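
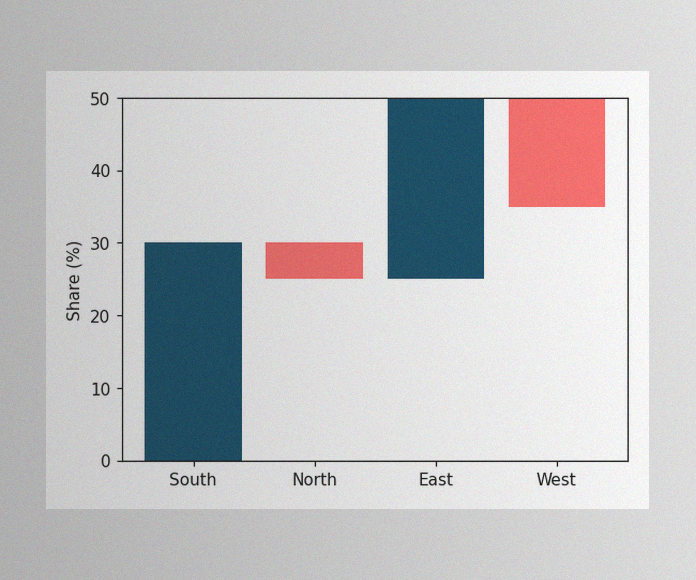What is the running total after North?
The image has some photo noise and uneven lighting. After North the running total reaches 25%.

25%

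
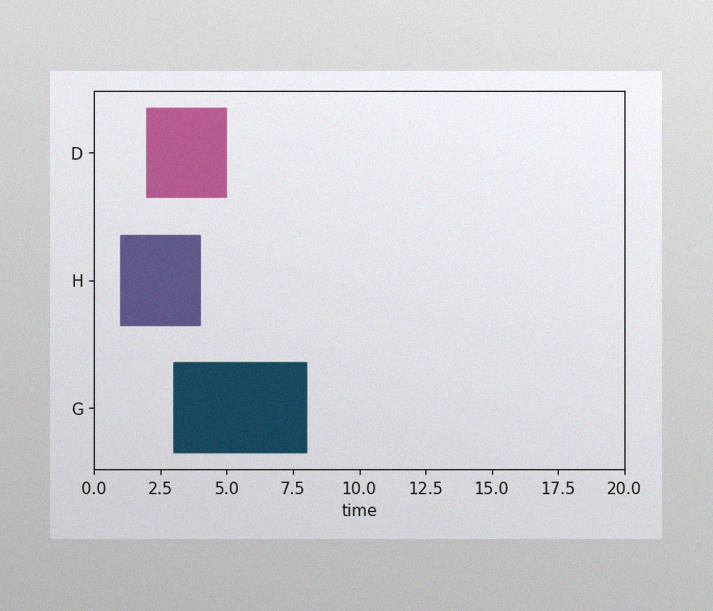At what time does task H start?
The image has some photo noise and uneven lighting. The H bar begins at t=1.

1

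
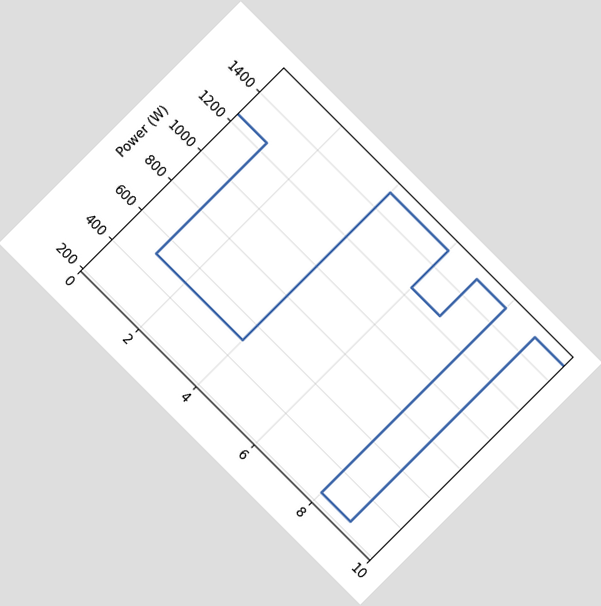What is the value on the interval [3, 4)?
500W

The chart is tilted about 45° clockwise. On [3, 4) the step sits at 500W.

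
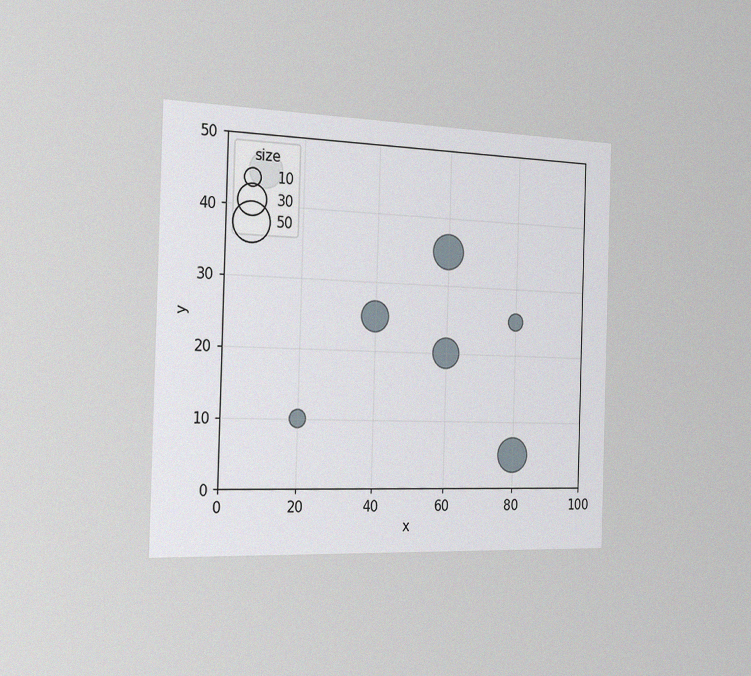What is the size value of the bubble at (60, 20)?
The chart is viewed slightly from the left, with some photo noise. Matching the bubble at (60, 20) against the size legend gives 30.

30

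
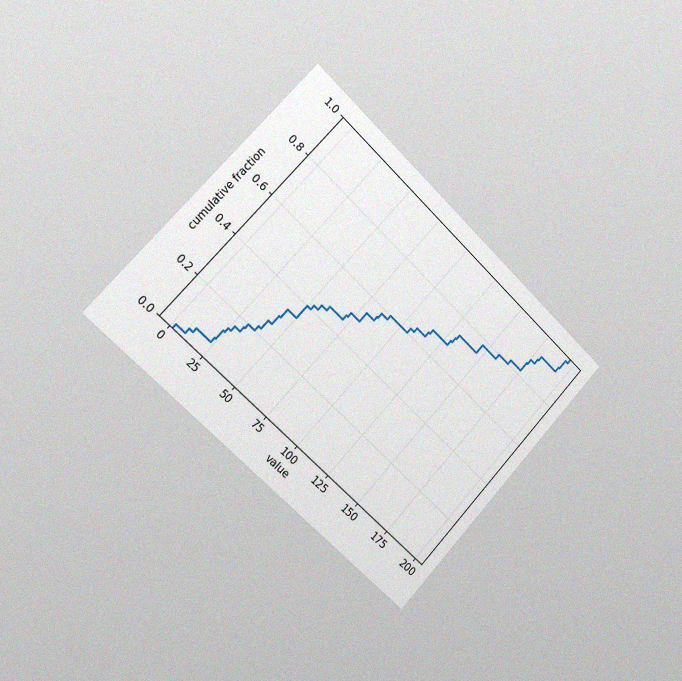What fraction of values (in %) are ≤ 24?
The chart is tilted about 43° clockwise and viewed slightly from the left, with some photo noise. At x=24 the ECDF step is at 12%.

12%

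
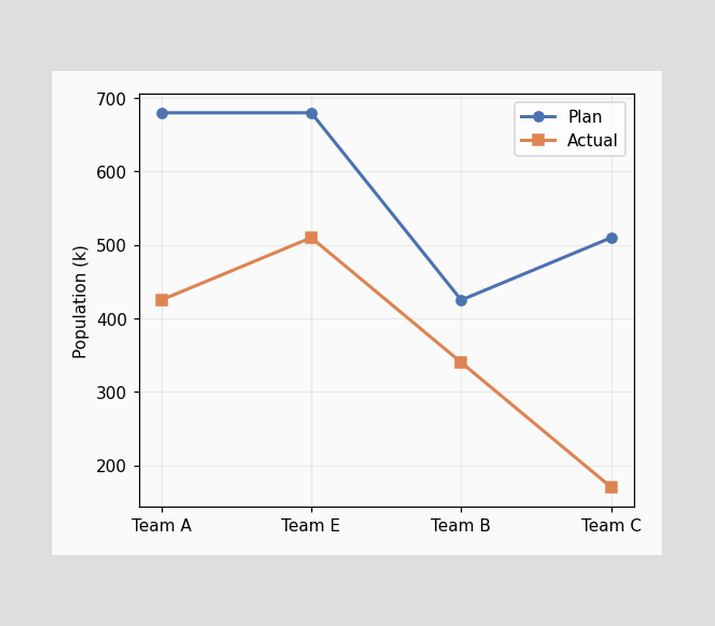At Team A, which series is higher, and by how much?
At Team A, Plan sits above the other line by 255k.

Plan, by 255k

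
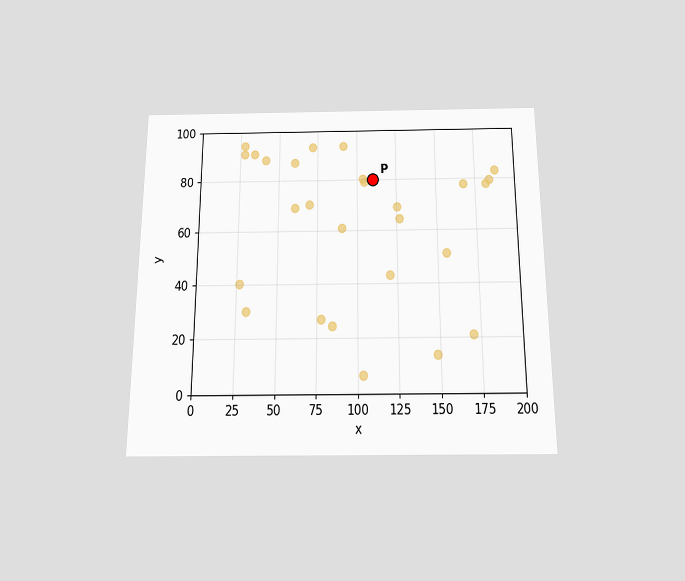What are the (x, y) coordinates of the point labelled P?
(110, 80)

The chart is viewed slightly from below. Following the gridlines from P to each axis, P sits at (110, 80).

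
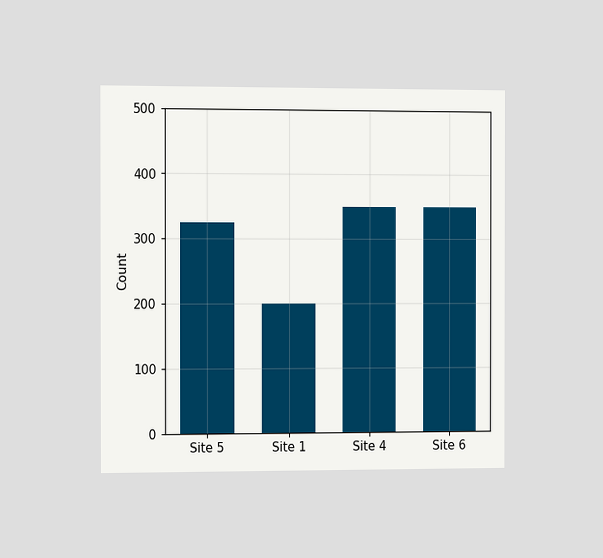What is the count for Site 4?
350

The chart is viewed at a slight angle. Reading along the chart's y-axis, the Site 4 bar reaches 350.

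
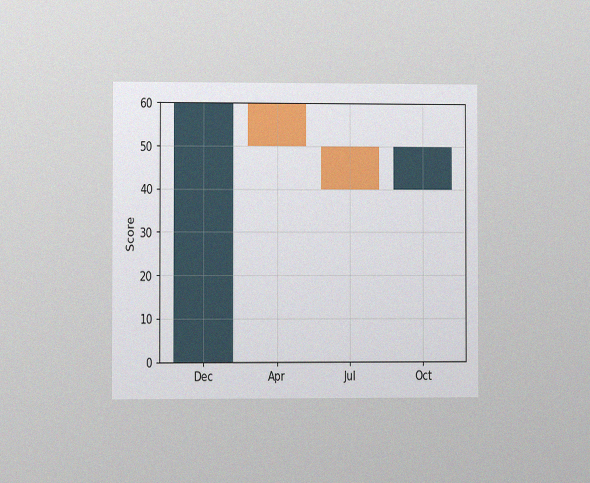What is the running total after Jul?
40

The chart is viewed at a slight angle, with some photo noise. After Jul the running total reaches 40.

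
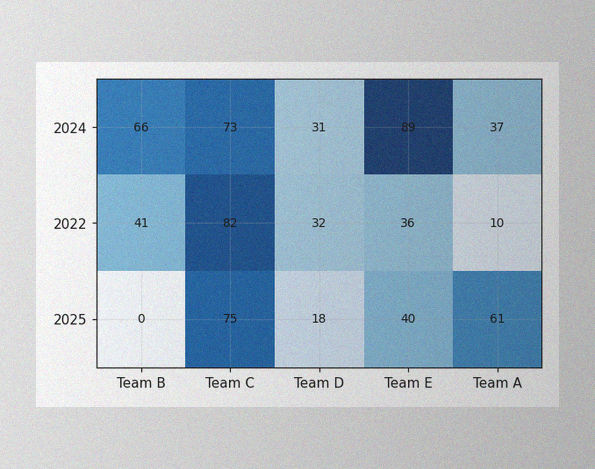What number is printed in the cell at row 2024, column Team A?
37

The image has some photo noise and uneven lighting. The (2024, Team A) cell reads 37.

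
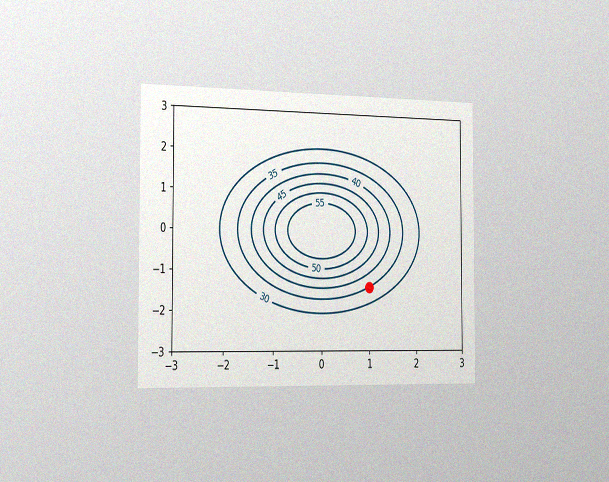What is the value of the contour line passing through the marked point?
The chart is viewed slightly from the left, with some photo noise. The marked point sits on the contour labelled 35.

35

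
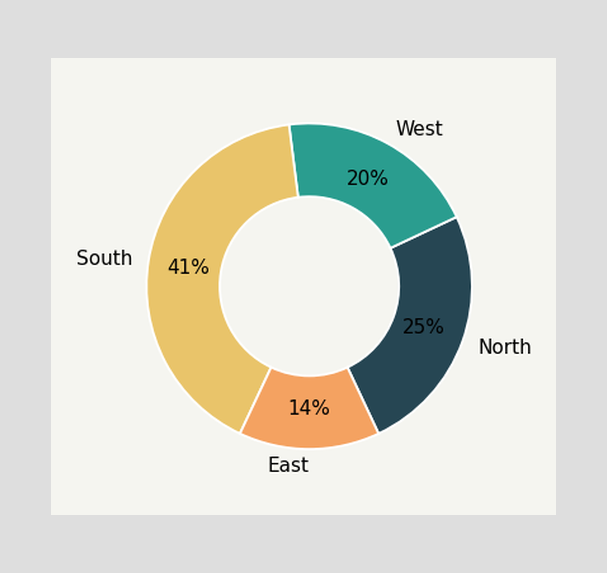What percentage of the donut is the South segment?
The South segment takes up 41% of the ring.

41%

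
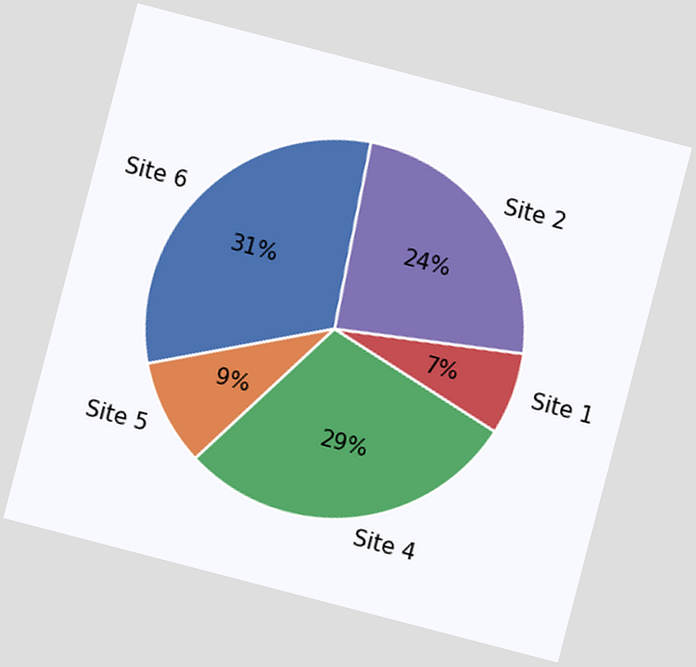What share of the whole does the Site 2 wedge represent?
24%

The chart is tilted about 15° clockwise. The Site 2 slice takes up 24% of the pie.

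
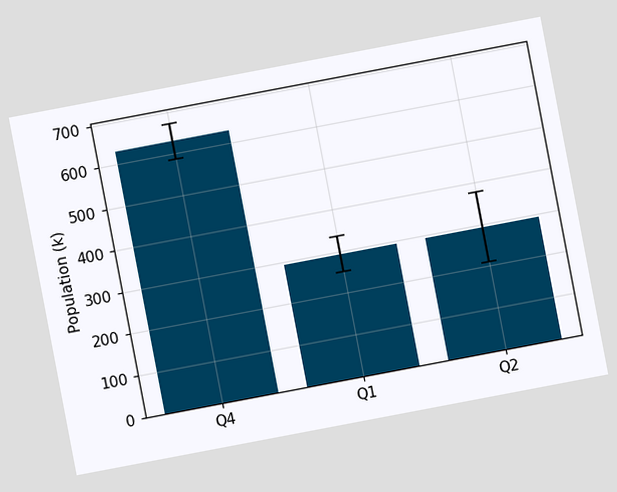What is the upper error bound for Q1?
336k

The chart is tilted about 11° counter-clockwise. The Q1 bar's upper whisker reaches 336k.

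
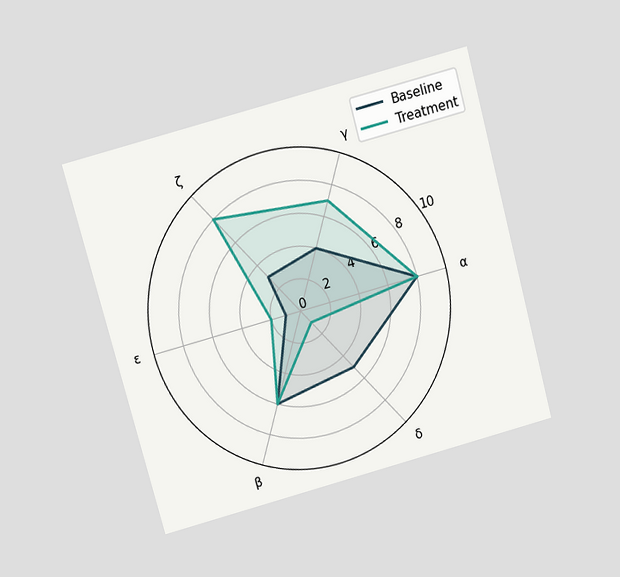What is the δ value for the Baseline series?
5

The chart is tilted about 15° counter-clockwise and viewed slightly from above. On the δ axis, Baseline reaches 5.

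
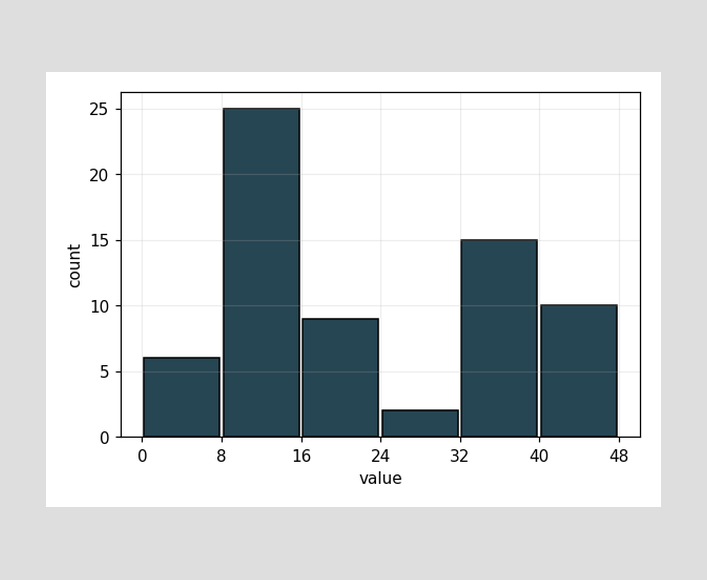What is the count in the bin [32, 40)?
15

The [32, 40) bin has height 15.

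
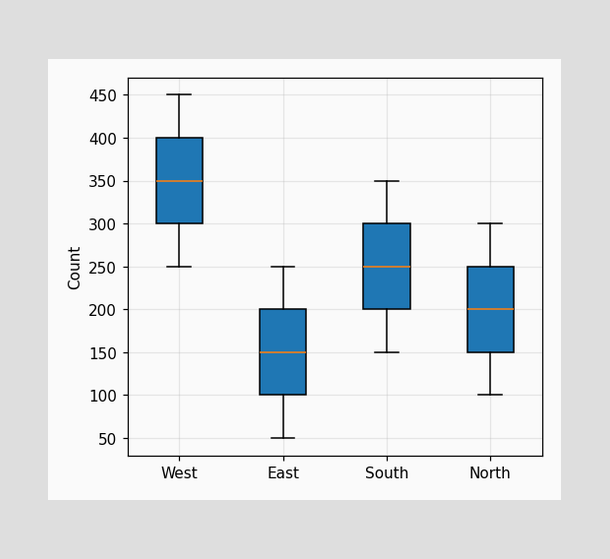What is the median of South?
250

The median line in the South box sits at 250.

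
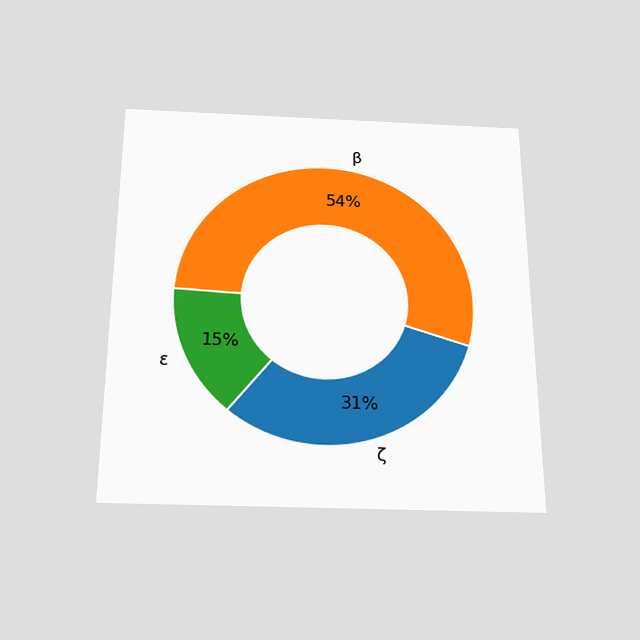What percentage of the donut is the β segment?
The chart is viewed slightly from below. The β segment takes up 54% of the ring.

54%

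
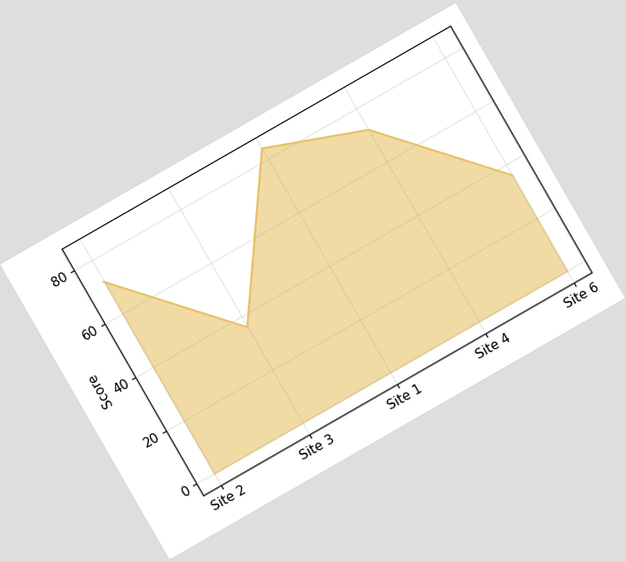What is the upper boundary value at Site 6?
36

The chart is tilted about 30° counter-clockwise. At Site 6 the upper boundary is at 36.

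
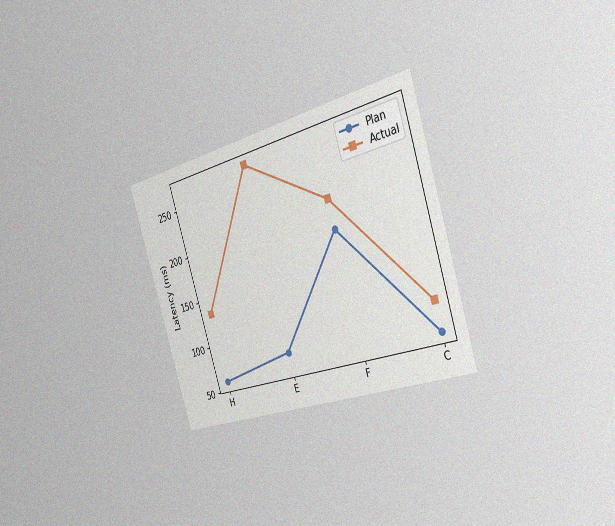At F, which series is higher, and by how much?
Actual, by 30ms

The chart is tilted about 17° counter-clockwise and viewed slightly from the right, with some photo noise. At F, Actual sits above the other line by 30ms.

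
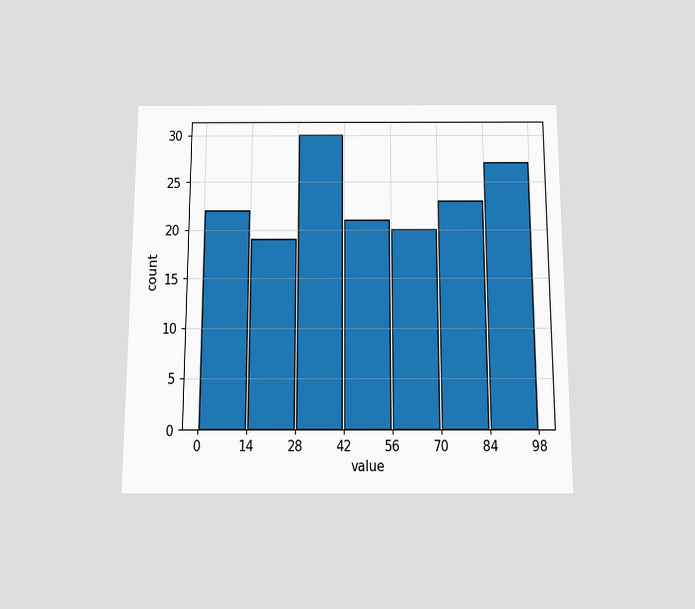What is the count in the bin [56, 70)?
The chart is viewed slightly from below. The [56, 70) bin has height 20.

20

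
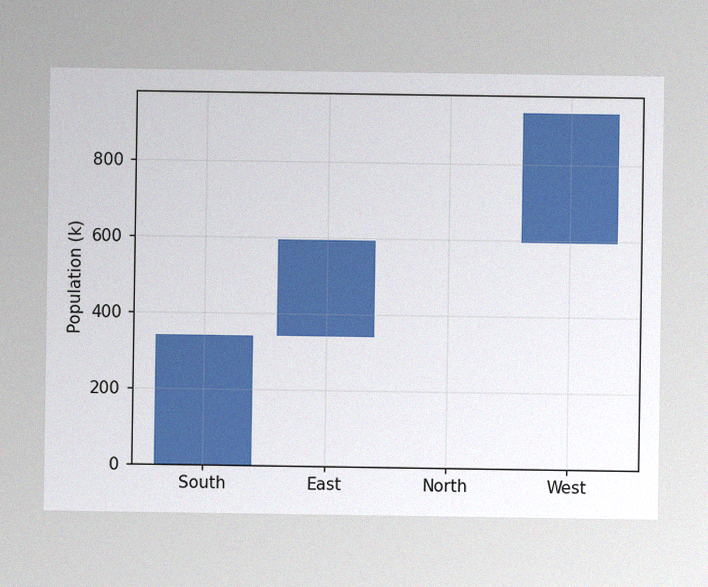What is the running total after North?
The image has some photo noise and uneven lighting. After North the running total reaches 595k.

595k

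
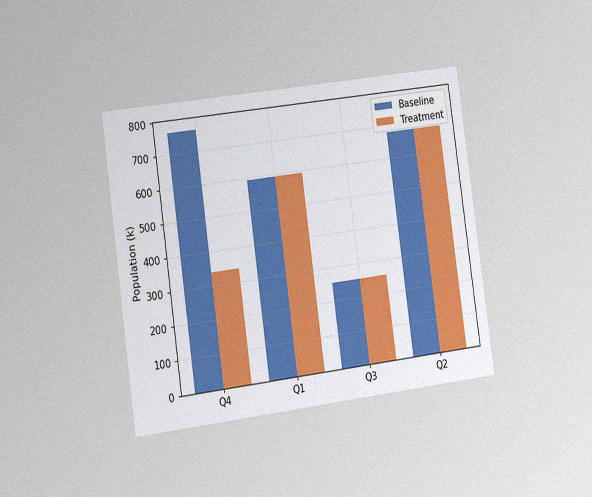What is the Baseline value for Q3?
The chart is tilted about 8° counter-clockwise and viewed slightly from the left, with some photo noise. The Baseline bar at Q3 reaches 255k on the y-axis.

255k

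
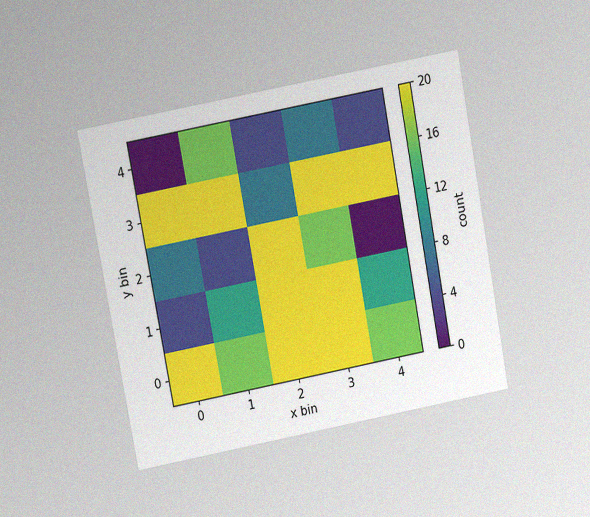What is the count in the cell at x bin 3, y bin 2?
16

The chart is tilted about 11° counter-clockwise and viewed at a slight angle, with some photo noise. Matching the cell (3, 2) against the colorbar gives 16.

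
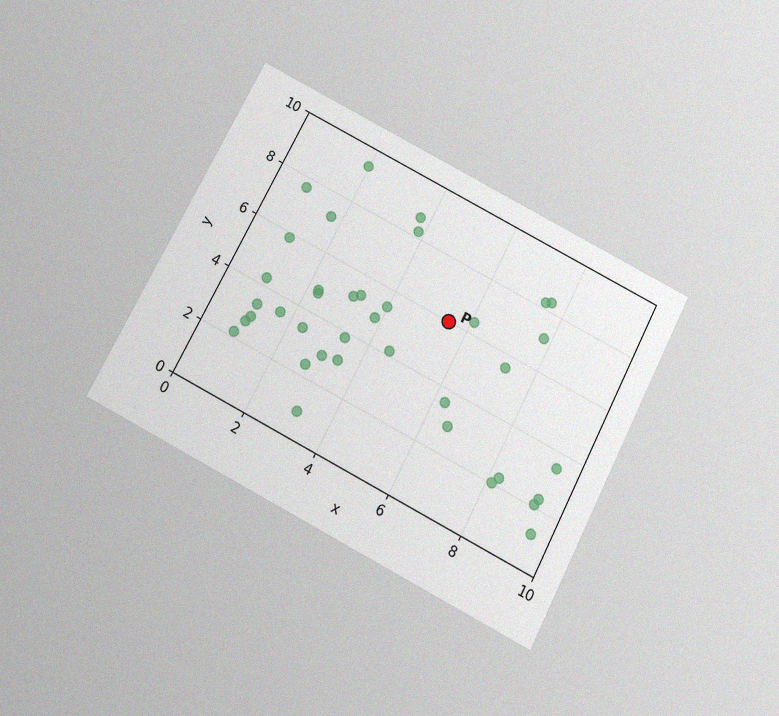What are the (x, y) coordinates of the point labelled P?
The chart is tilted about 27° clockwise and viewed slightly from below, with some photo noise. Following the gridlines from P to each axis, P sits at (5.5, 6).

(5.5, 6)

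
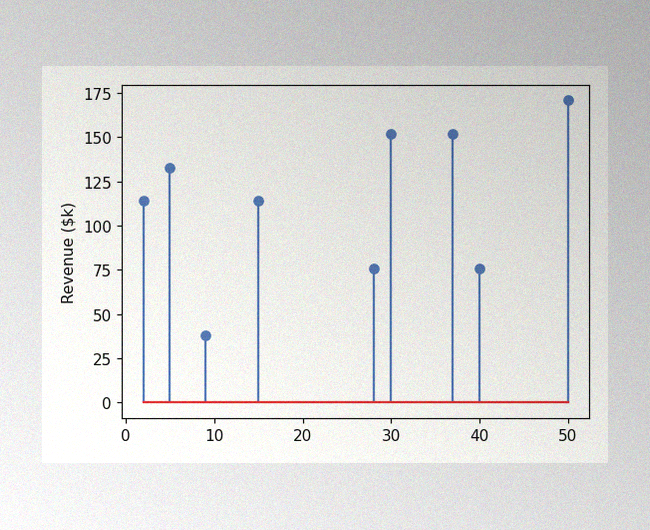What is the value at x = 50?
The image has some photo noise and uneven lighting. The stem at x=50 reaches $171k.

$171k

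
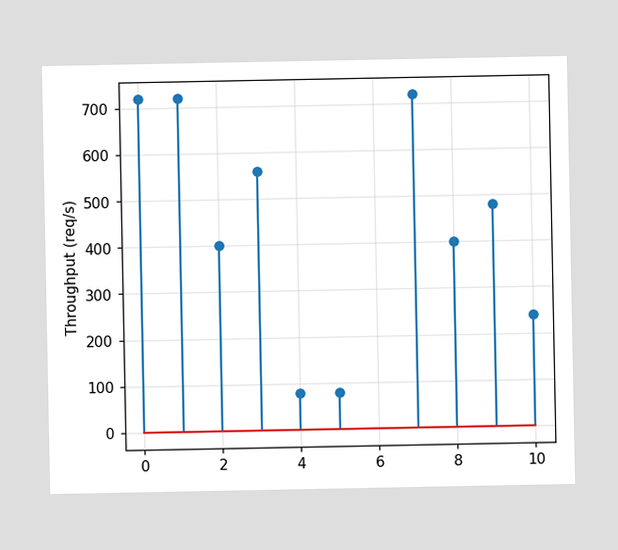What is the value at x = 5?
80req/s

The stem at x=5 reaches 80req/s.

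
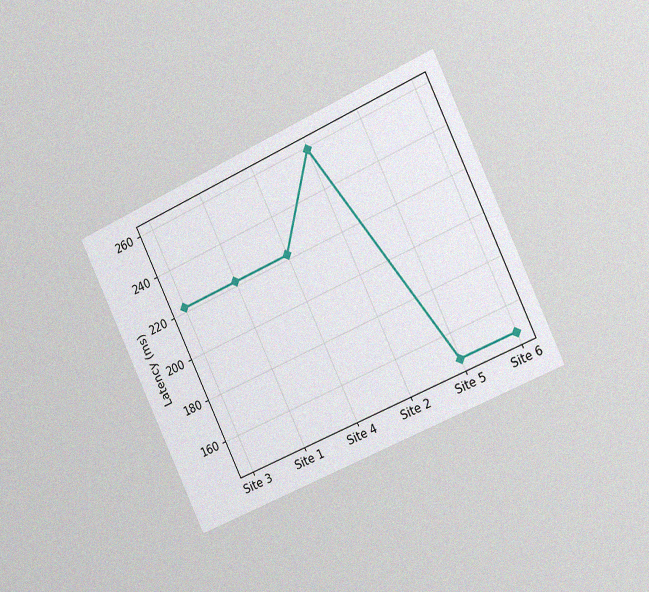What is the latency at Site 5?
148ms

The chart is tilted about 25° counter-clockwise and viewed slightly from the right, with some photo noise. At Site 5, the line is at 148ms.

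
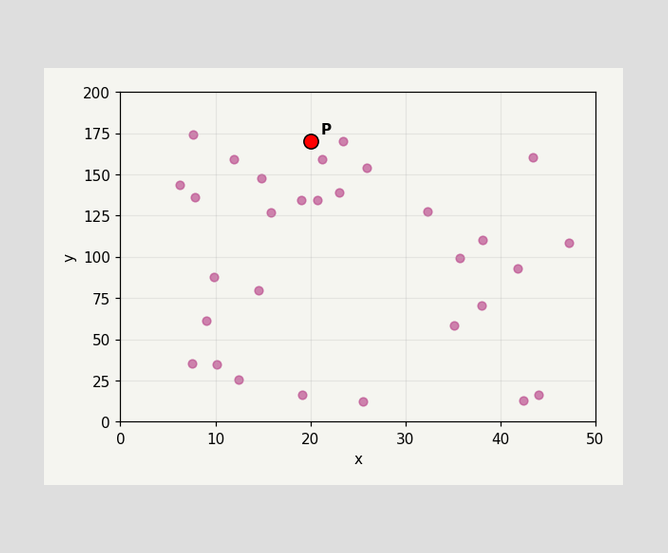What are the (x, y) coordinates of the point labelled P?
(20, 170)

Following the gridlines from P to each axis, P sits at (20, 170).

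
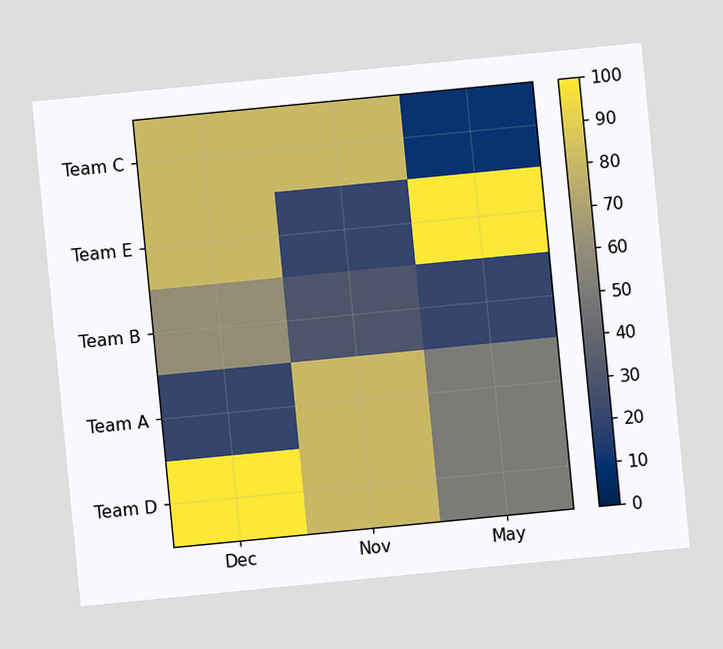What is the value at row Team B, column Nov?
The chart is tilted about 6° counter-clockwise. Matching cell (Team B, Nov) against the colorbar gives 30.

30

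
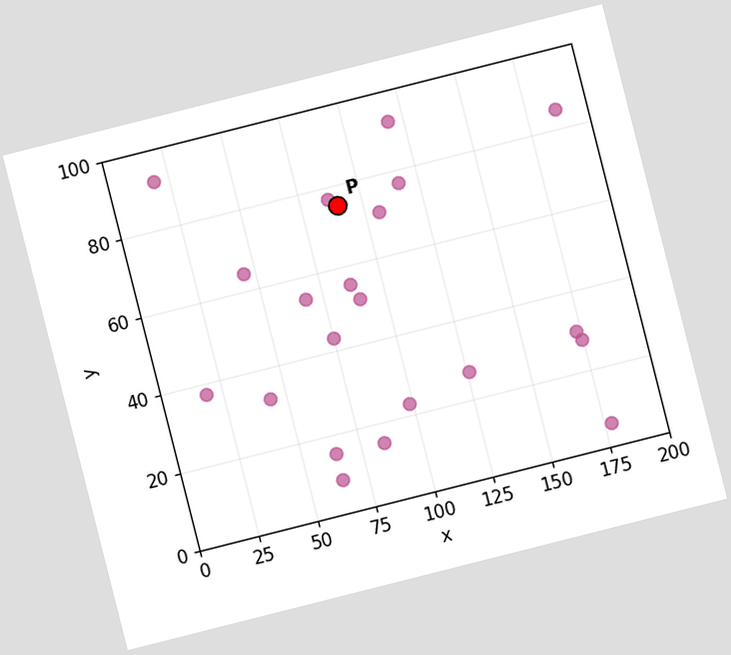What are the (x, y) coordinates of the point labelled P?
(90, 75)

The chart is tilted about 14° counter-clockwise. Following the gridlines from P to each axis, P sits at (90, 75).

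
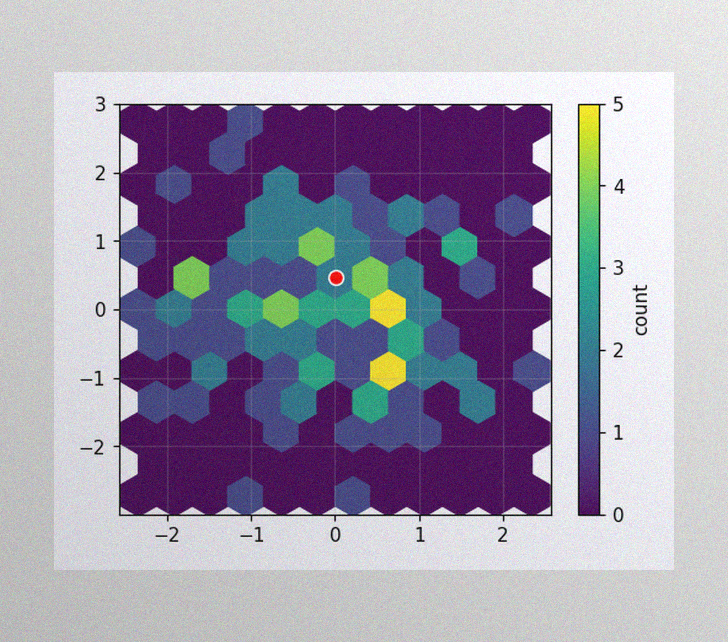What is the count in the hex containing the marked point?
The image has some photo noise and uneven lighting. The marked hex reads 2 on the colorbar.

2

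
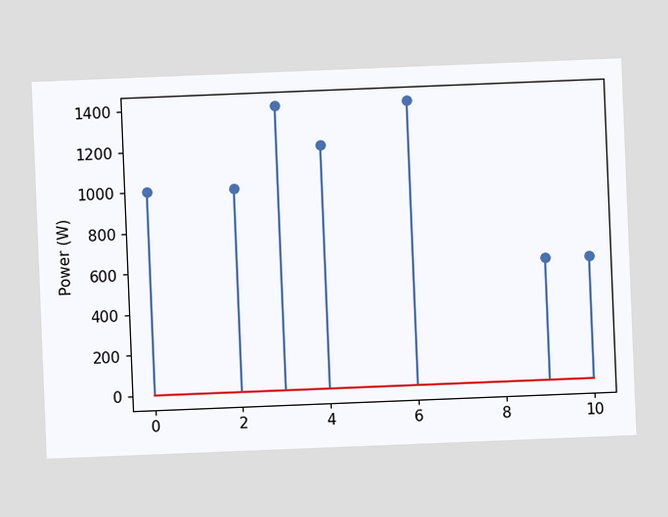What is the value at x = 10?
600W

The chart is tilted about 2° counter-clockwise. The stem at x=10 reaches 600W.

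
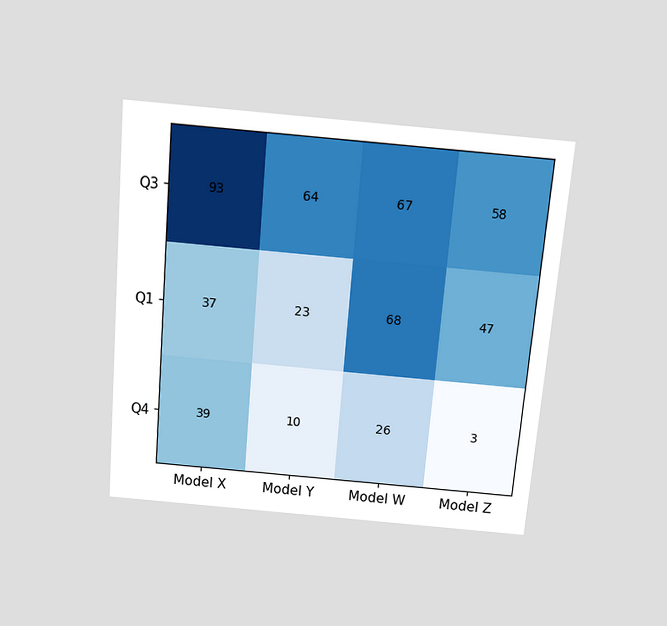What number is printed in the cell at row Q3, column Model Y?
The chart is tilted about 5° clockwise and viewed slightly from above. The (Q3, Model Y) cell reads 64.

64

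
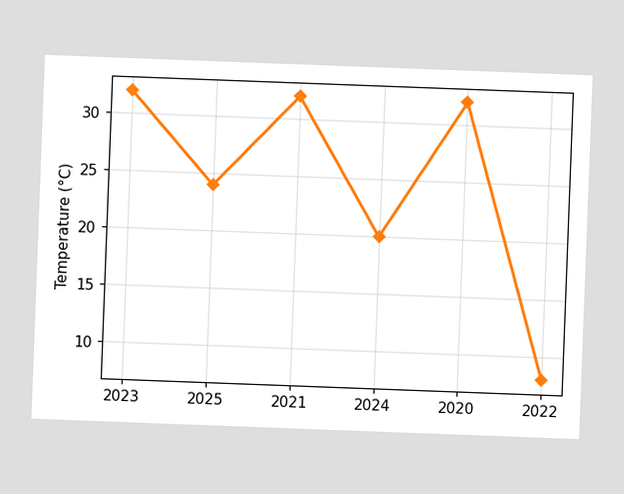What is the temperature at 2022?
8°C

The chart is tilted about 2° clockwise. At 2022, the line is at 8°C.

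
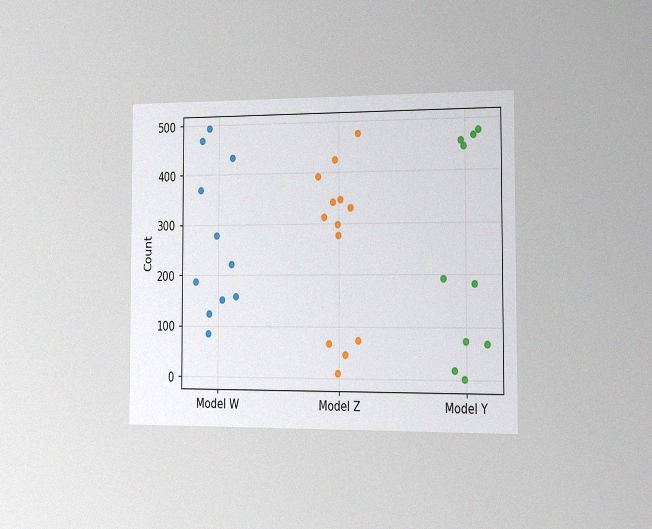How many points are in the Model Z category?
13

The chart is viewed slightly from the right, with some photo noise. Counting the markers in the Model Z column gives 13.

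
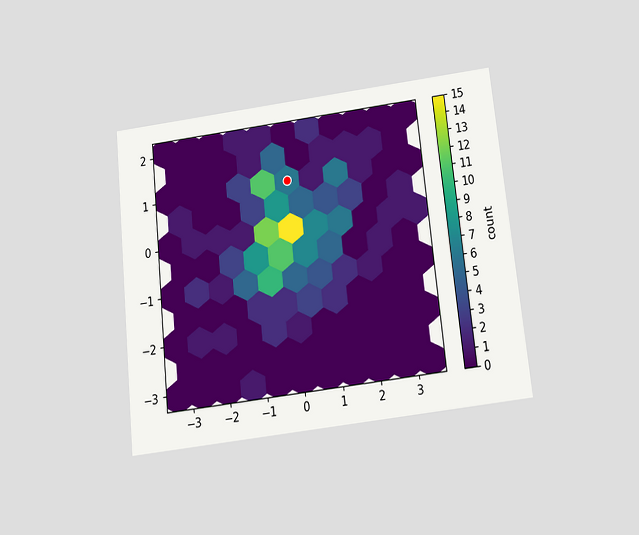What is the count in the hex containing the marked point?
The chart is tilted about 6° counter-clockwise and viewed slightly from below. The marked hex reads 6 on the colorbar.

6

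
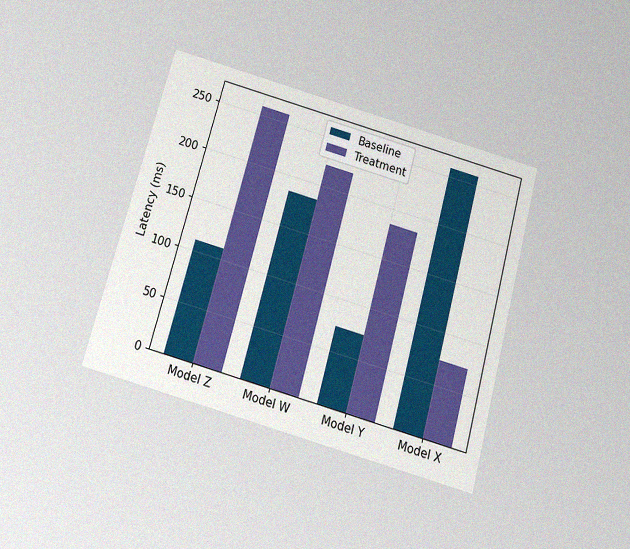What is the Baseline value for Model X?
The chart is tilted about 15° clockwise and viewed slightly from below, with some photo noise. The Baseline bar at Model X reaches 259ms on the y-axis.

259ms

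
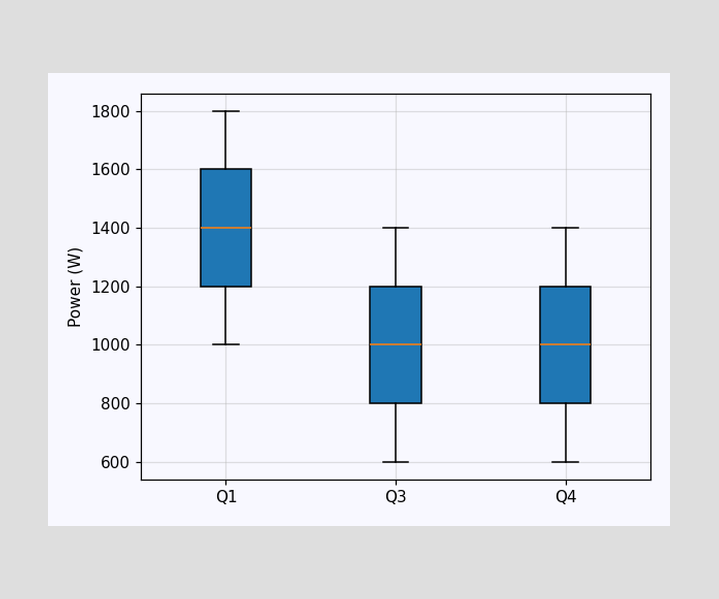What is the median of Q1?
The median line in the Q1 box sits at 1400W.

1400W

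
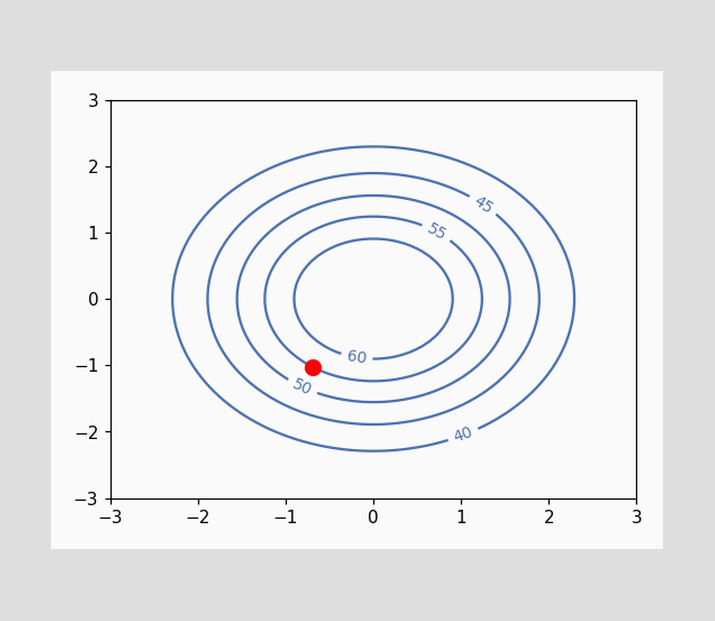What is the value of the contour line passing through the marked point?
55

The marked point sits on the contour labelled 55.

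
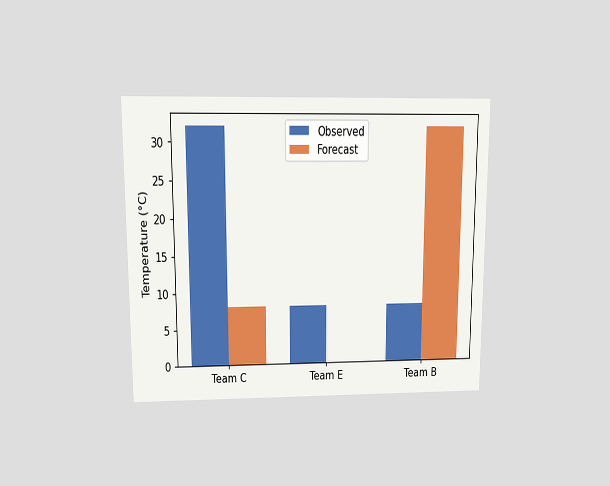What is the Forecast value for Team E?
The chart is viewed at a slight angle. The Forecast bar at Team E reaches 0°C on the y-axis.

0°C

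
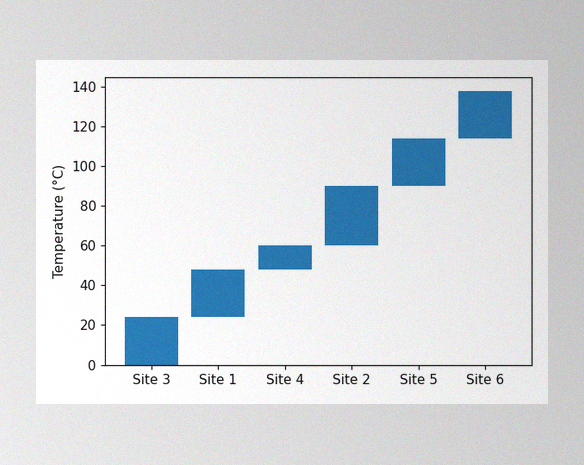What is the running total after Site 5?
114°C

The image has some photo noise and uneven lighting. After Site 5 the running total reaches 114°C.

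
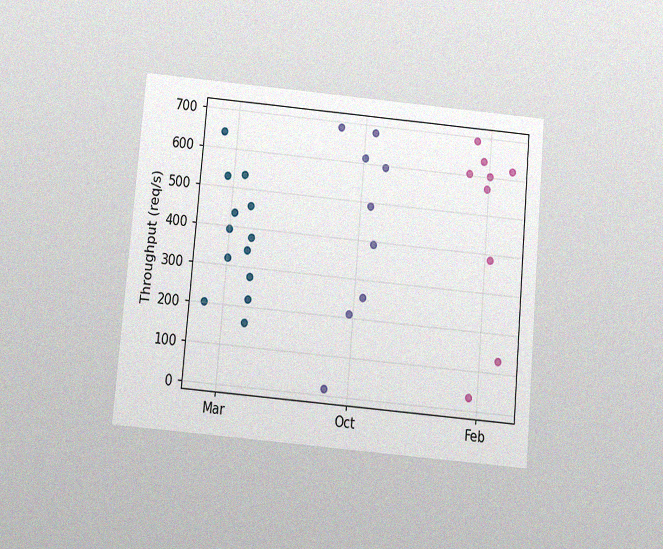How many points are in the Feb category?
The chart is tilted about 5° clockwise and viewed slightly from below, with some photo noise. Counting the markers in the Feb column gives 9.

9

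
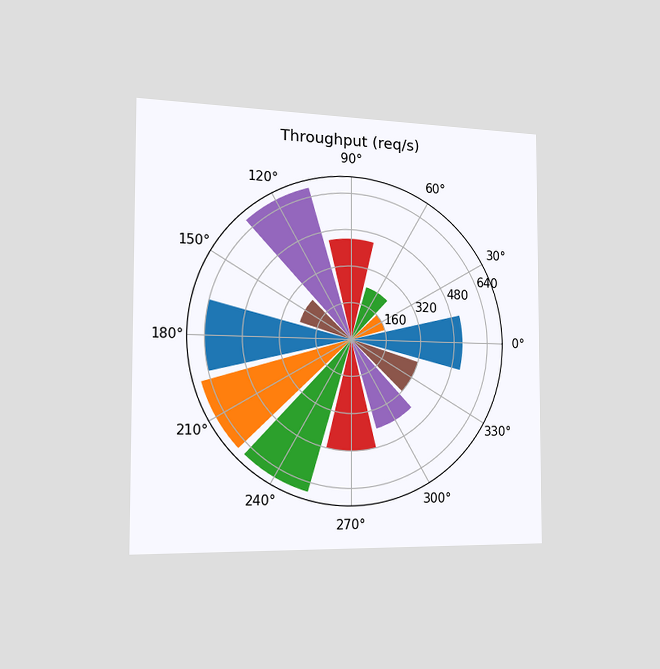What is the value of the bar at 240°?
680req/s

The chart is viewed slightly from the left. The bar at 240° reaches 680req/s on the radial axis.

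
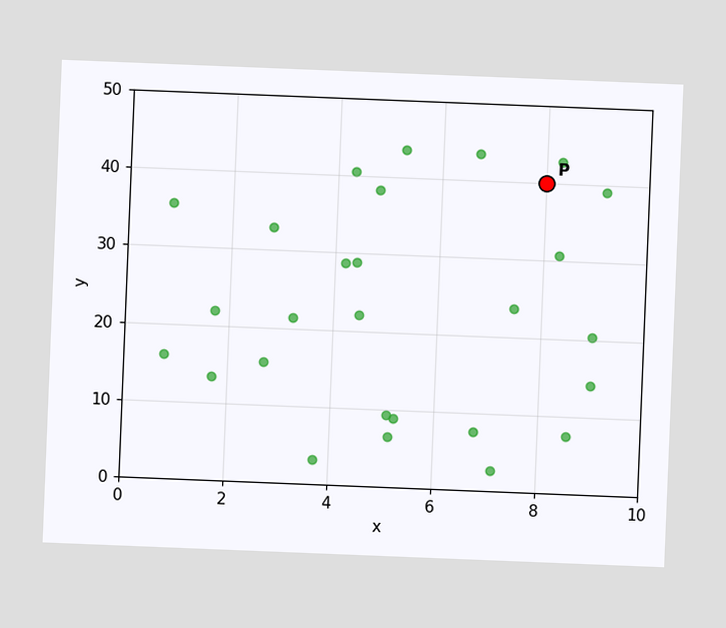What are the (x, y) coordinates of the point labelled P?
The chart is tilted about 2° clockwise. Following the gridlines from P to each axis, P sits at (8, 40).

(8, 40)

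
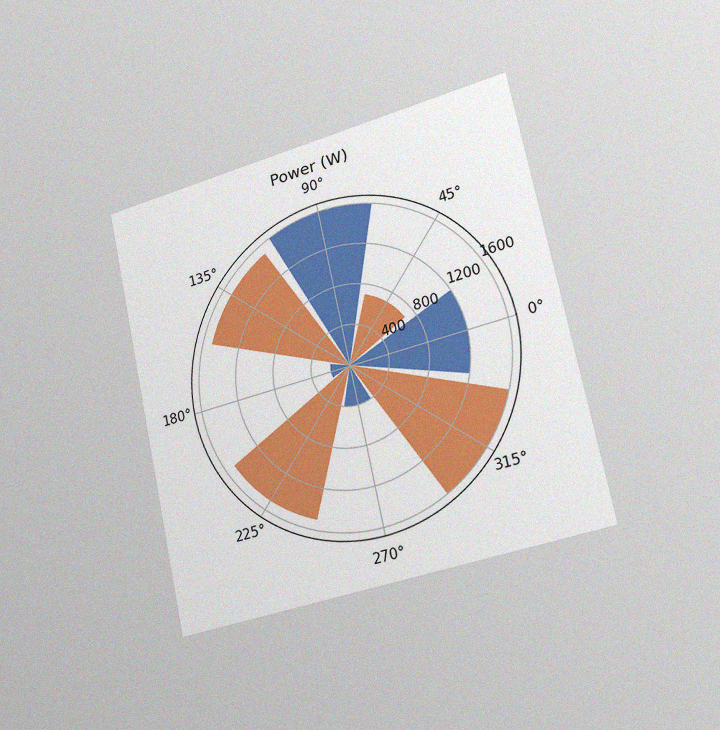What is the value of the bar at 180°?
200W

The chart is tilted about 12° counter-clockwise and viewed slightly from the right, with some photo noise. The bar at 180° reaches 200W on the radial axis.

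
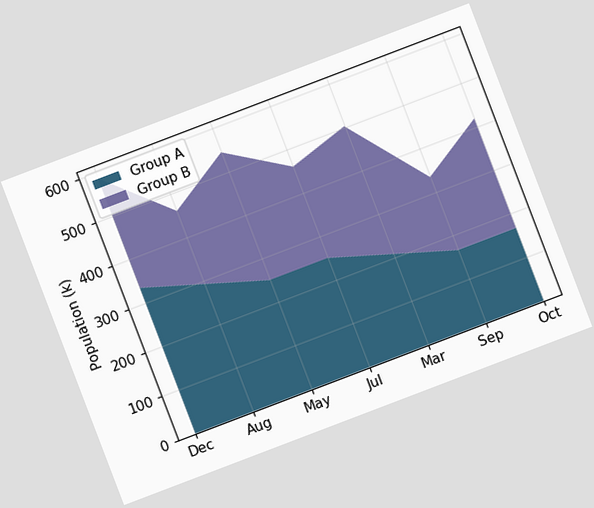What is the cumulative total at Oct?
The chart is tilted about 21° counter-clockwise. The stacked total at Oct reaches 420k.

420k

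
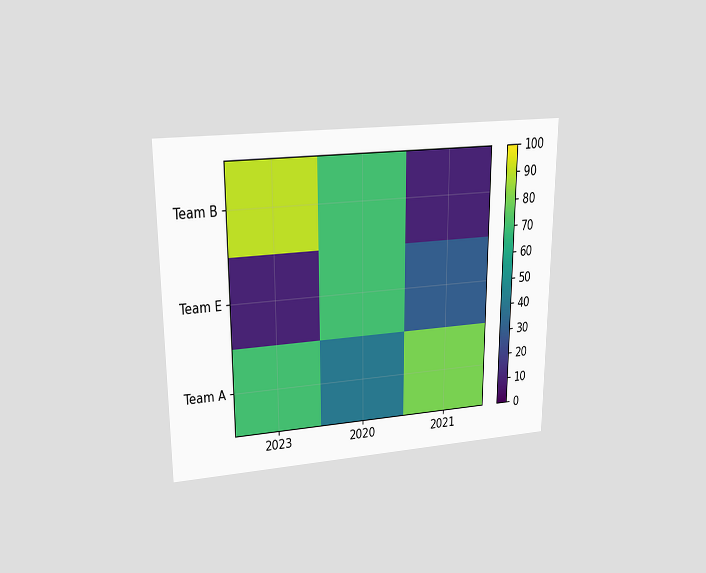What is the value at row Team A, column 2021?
80

The chart is viewed at a slight angle. Matching cell (Team A, 2021) against the colorbar gives 80.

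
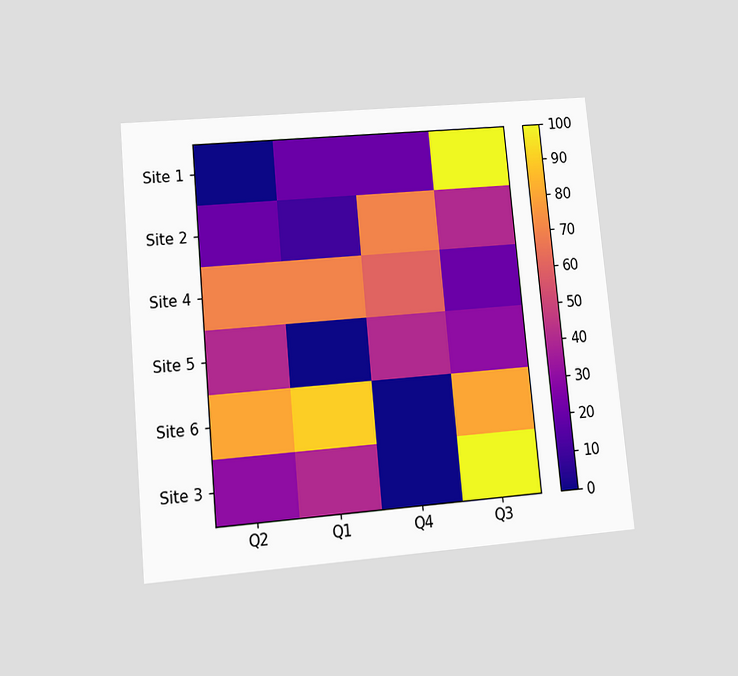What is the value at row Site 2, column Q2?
The chart is tilted about 5° counter-clockwise and viewed at a slight angle. Matching cell (Site 2, Q2) against the colorbar gives 20.

20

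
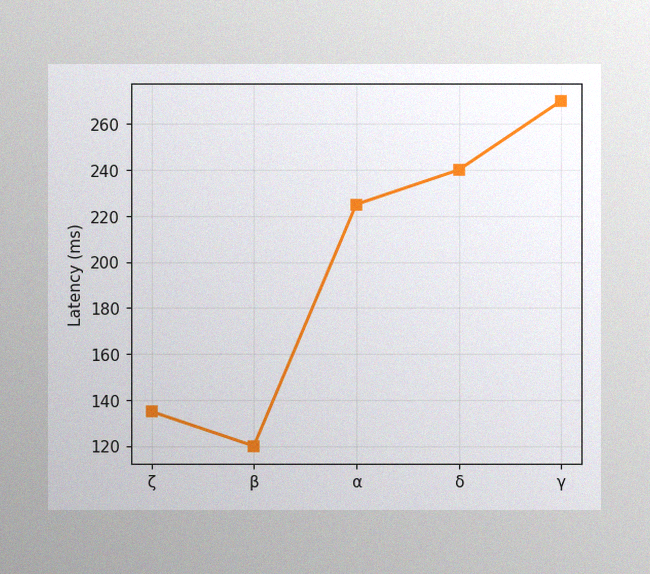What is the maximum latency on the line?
The image has some photo noise and uneven lighting. The highest point is at γ, and reading across to the y-axis gives 270ms.

270ms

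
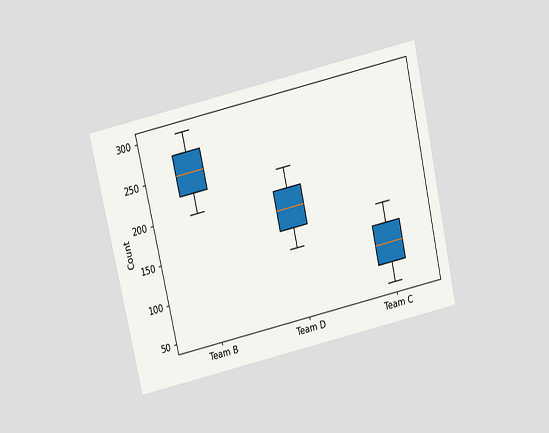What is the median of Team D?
The chart is tilted about 13° counter-clockwise and viewed slightly from above. The median line in the Team D box sits at 175.

175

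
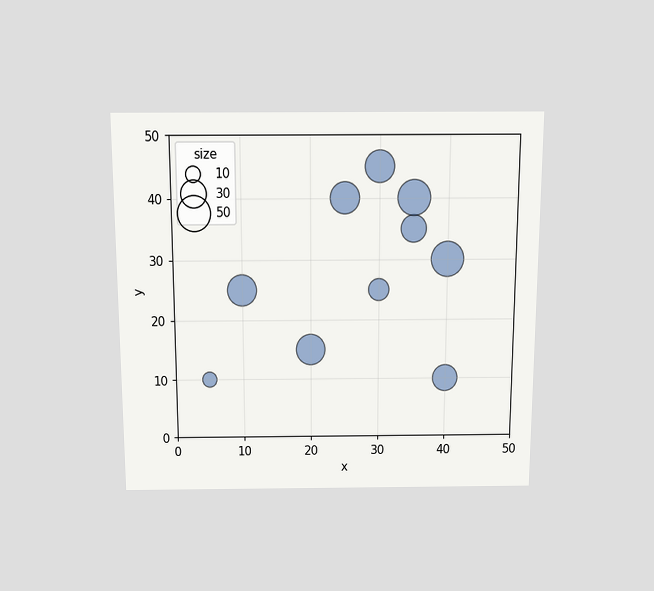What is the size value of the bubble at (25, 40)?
The chart is viewed slightly from above. Matching the bubble at (25, 40) against the size legend gives 40.

40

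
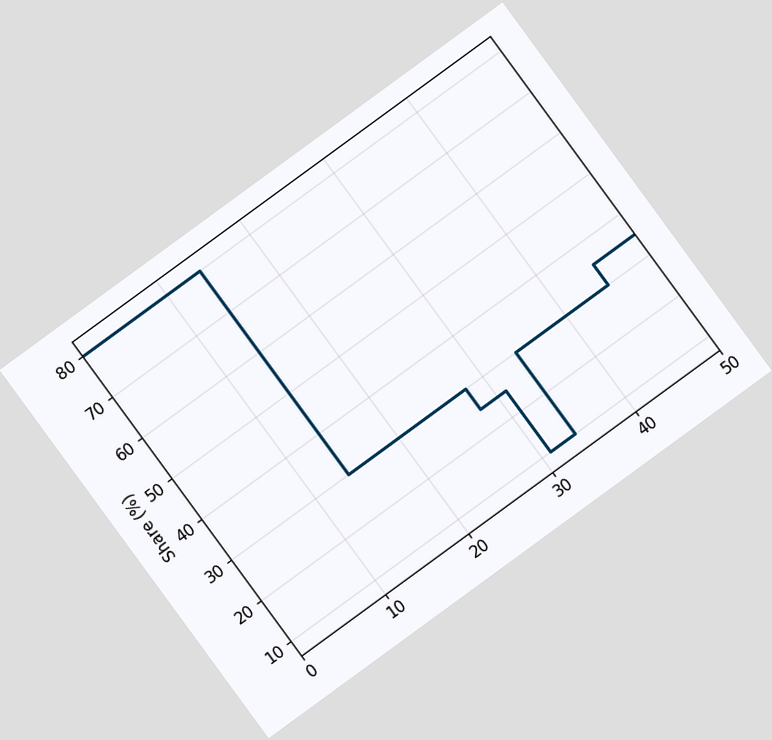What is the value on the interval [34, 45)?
30%

The chart is tilted about 36° counter-clockwise. On [34, 45) the step sits at 30%.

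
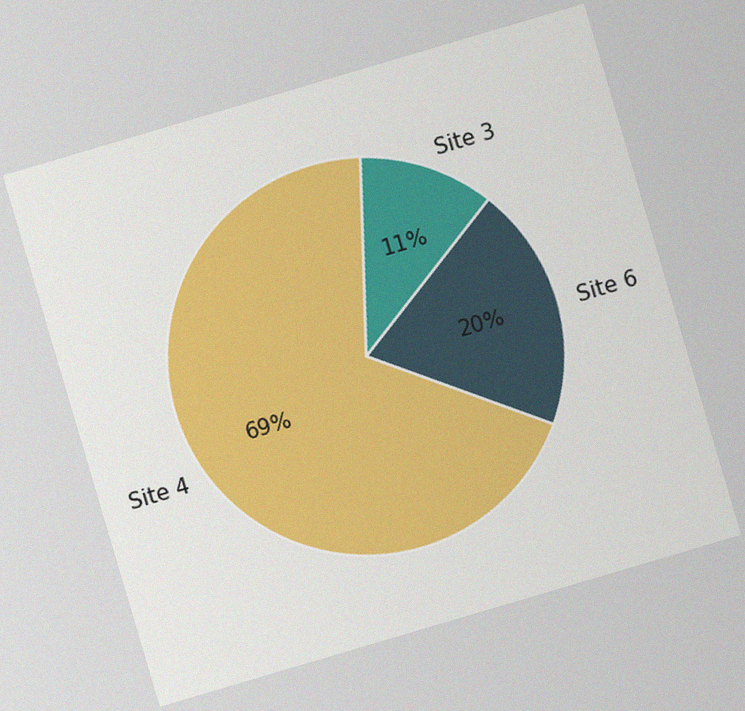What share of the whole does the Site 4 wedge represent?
The chart is tilted about 16° counter-clockwise, with some photo noise. The Site 4 slice takes up 69% of the pie.

69%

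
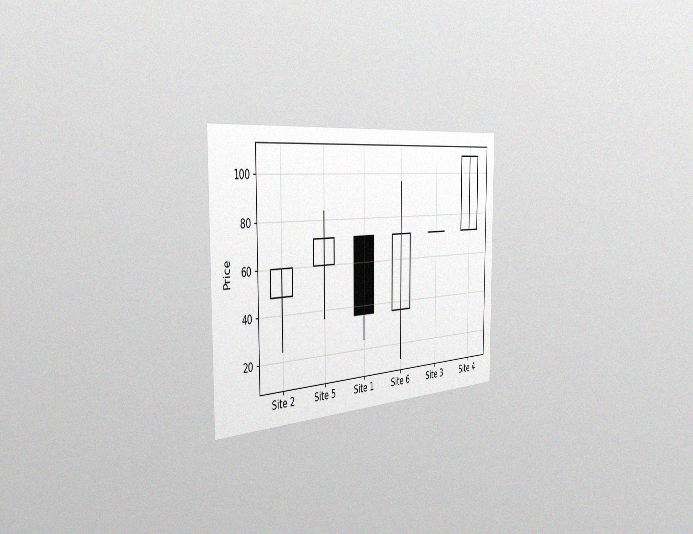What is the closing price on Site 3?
72

The chart is viewed slightly from the left, with some photo noise. The Site 3 candle closes at 72.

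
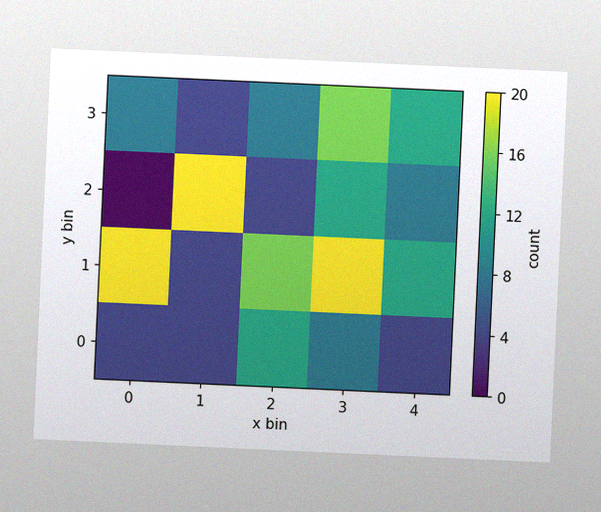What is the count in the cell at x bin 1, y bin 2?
The chart is tilted about 3° clockwise, with some photo noise. Matching the cell (1, 2) against the colorbar gives 20.

20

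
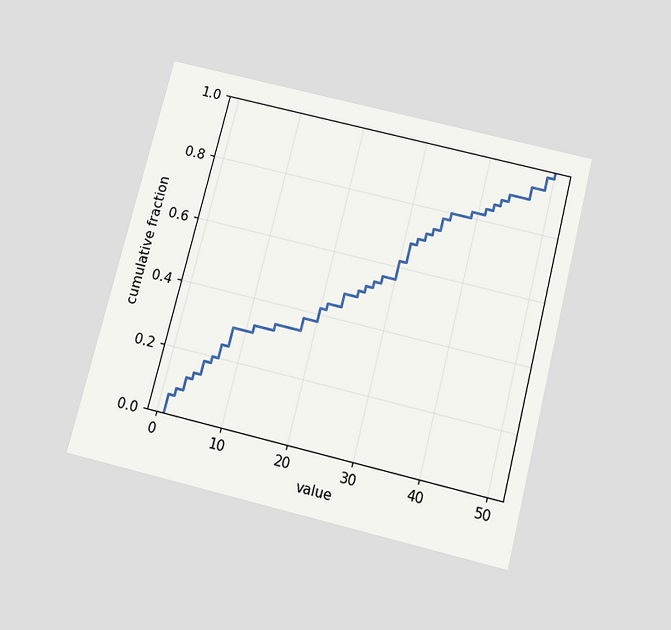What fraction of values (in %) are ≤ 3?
The chart is tilted about 14° clockwise and viewed slightly from below. At x=3 the ECDF step is at 12%.

12%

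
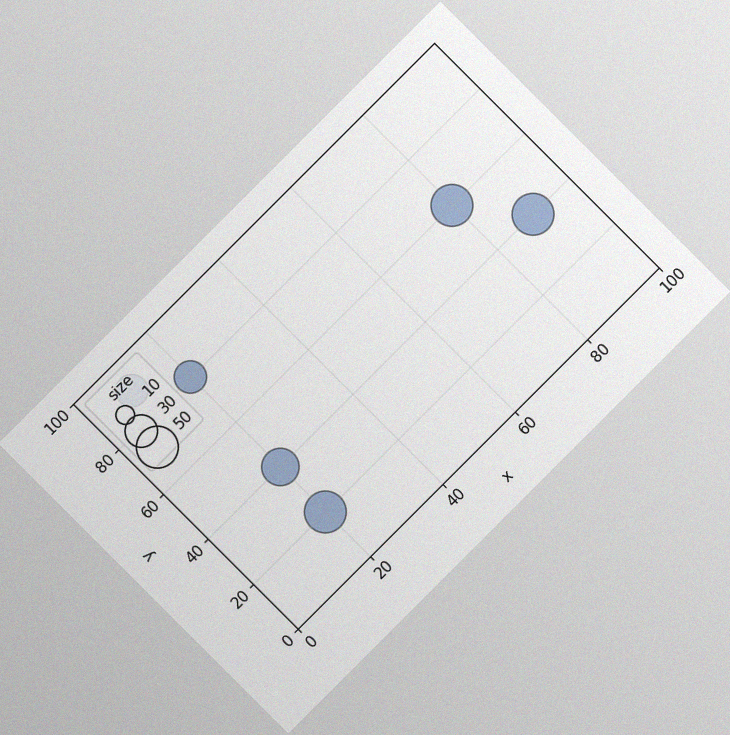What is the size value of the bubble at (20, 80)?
30

The chart is tilted about 45° counter-clockwise, with some photo noise. Matching the bubble at (20, 80) against the size legend gives 30.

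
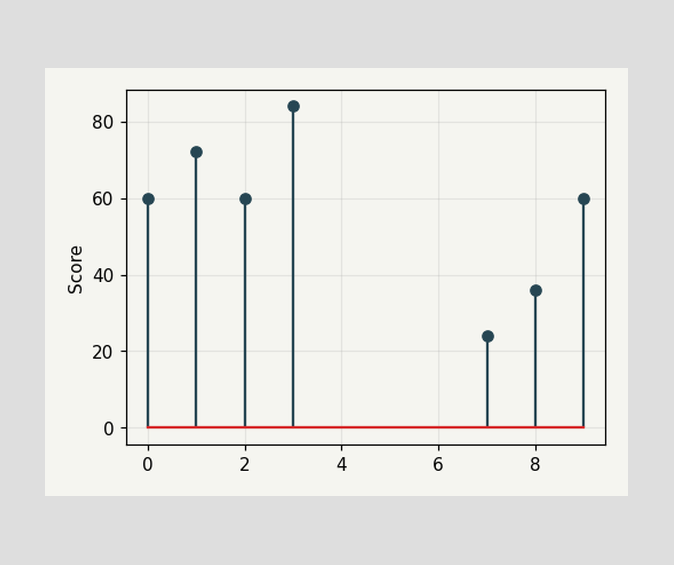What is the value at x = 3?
84

The stem at x=3 reaches 84.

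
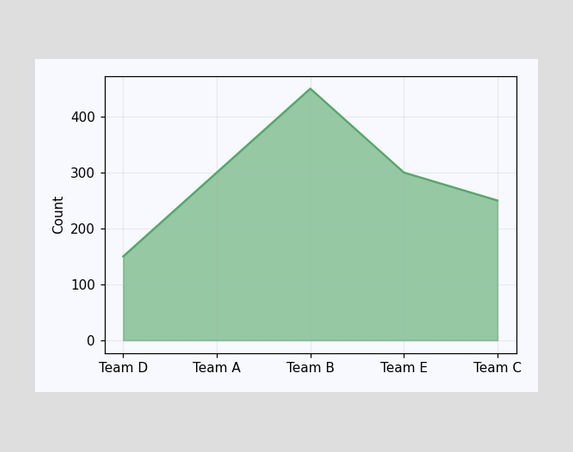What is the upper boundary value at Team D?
150

At Team D the upper boundary is at 150.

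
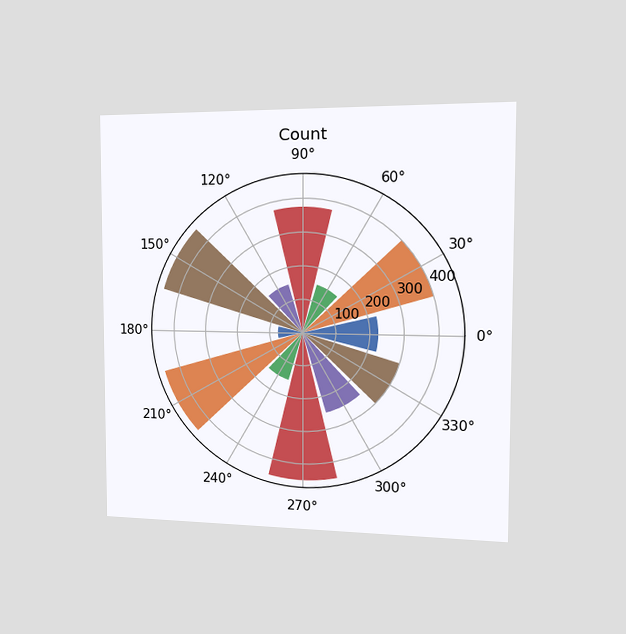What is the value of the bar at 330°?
300

The chart is viewed slightly from the right. The bar at 330° reaches 300 on the radial axis.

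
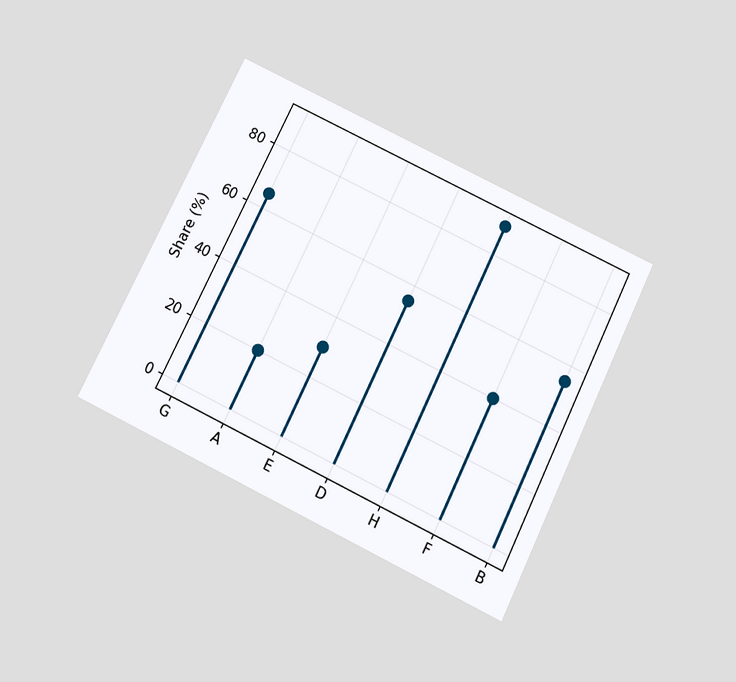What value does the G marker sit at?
65%

The chart is tilted about 26° clockwise and viewed slightly from below. The G marker sits at 65%.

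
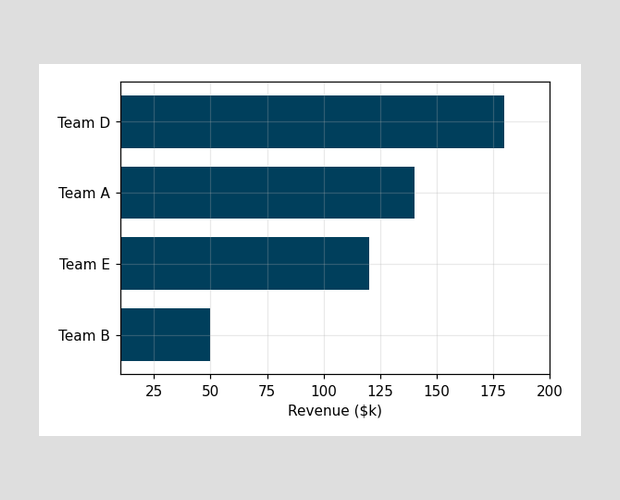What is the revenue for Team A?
Reading along the chart's x-axis, the Team A bar reaches $140k.

$140k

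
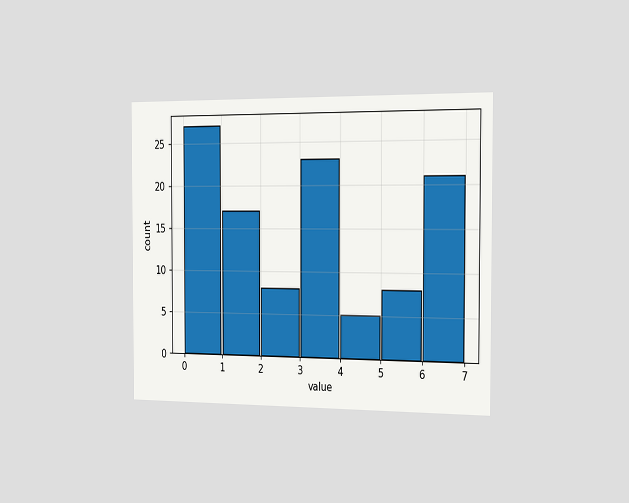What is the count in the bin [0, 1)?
27

The chart is viewed slightly from the right. The [0, 1) bin has height 27.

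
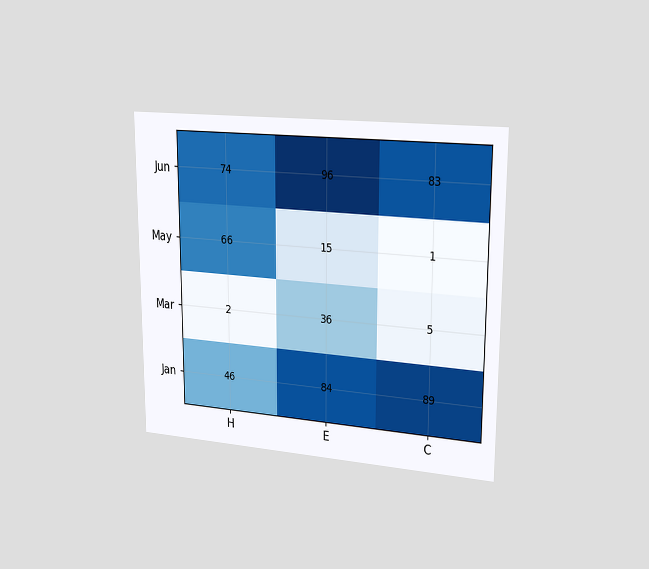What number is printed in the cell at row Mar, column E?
36

The chart is viewed slightly from the right. The (Mar, E) cell reads 36.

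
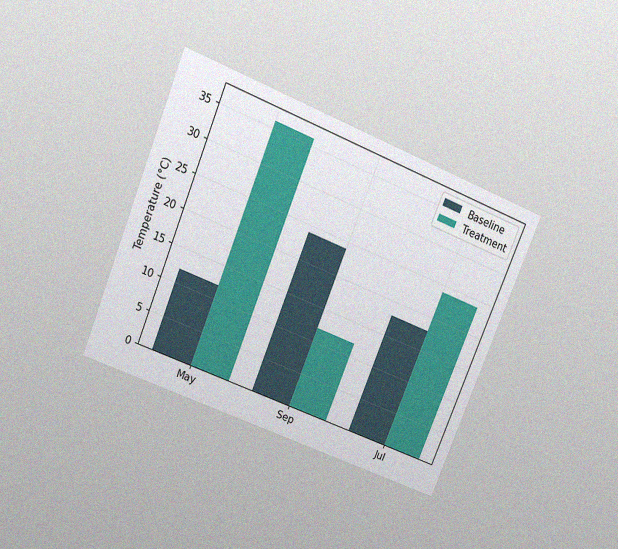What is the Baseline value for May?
12°C

The chart is tilted about 22° clockwise and viewed slightly from above, with some photo noise. The Baseline bar at May reaches 12°C on the y-axis.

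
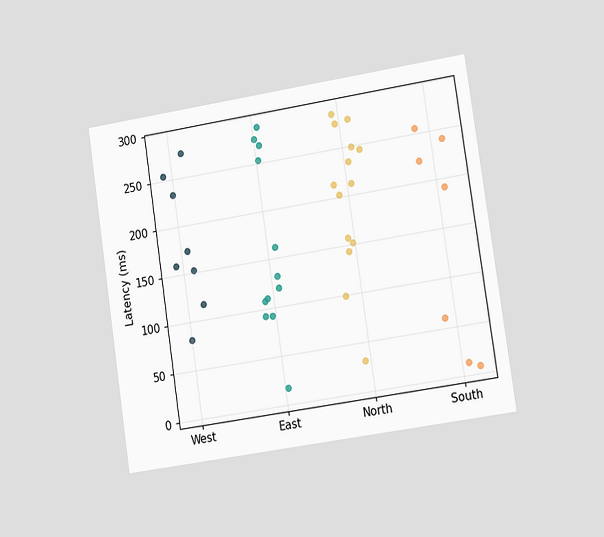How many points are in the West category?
8

The chart is tilted about 9° counter-clockwise and viewed slightly from the right. Counting the markers in the West column gives 8.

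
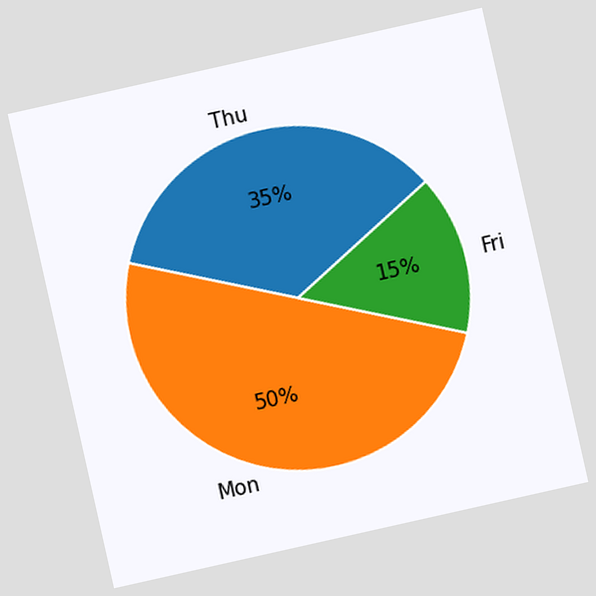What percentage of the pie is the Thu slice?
The chart is tilted about 13° counter-clockwise. The Thu slice takes up 35% of the pie.

35%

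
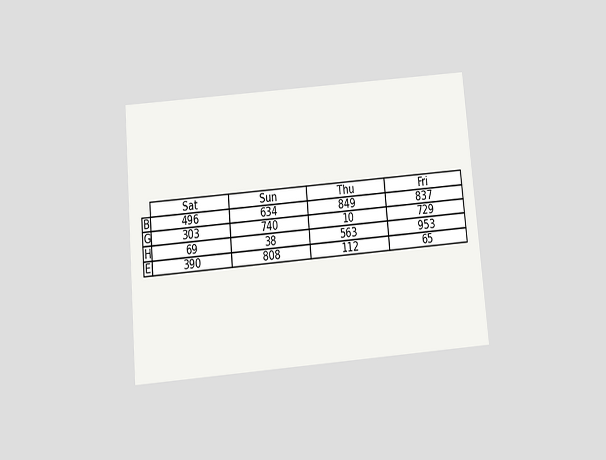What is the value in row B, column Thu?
849

The chart is tilted about 5° counter-clockwise and viewed slightly from below. The (B, Thu) cell reads 849.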